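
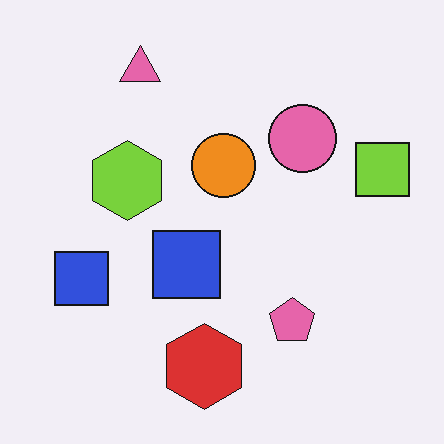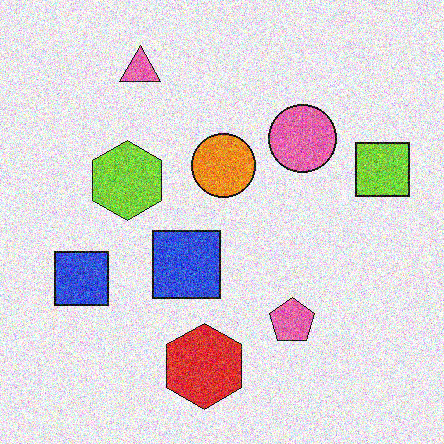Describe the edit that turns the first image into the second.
This is the original image degraded with strong gaussian noise.

Random speckle covers the whole image, including the flat background.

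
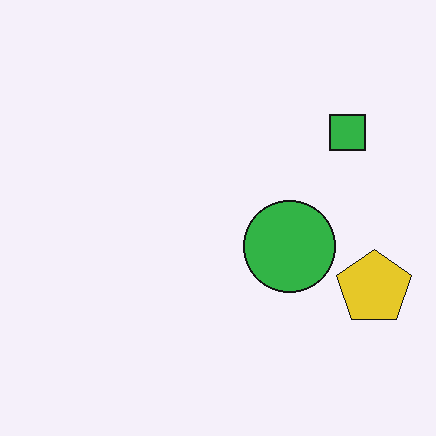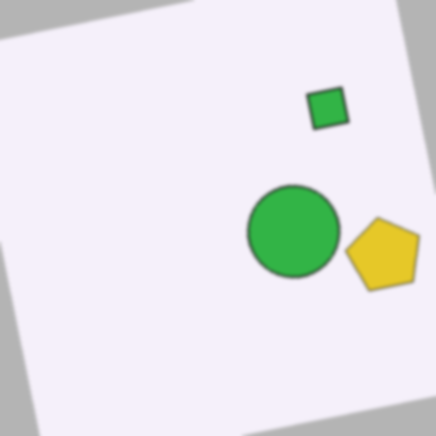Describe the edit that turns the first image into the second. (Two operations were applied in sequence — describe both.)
The image was rotated counter-clockwise by a few degrees, then lightly blurred.

Every shape is tilted by the same angle and the image corners show triangular fill wedges — a whole-image rotation by a non-right angle. Shape edges and outlines are uniformly softened across the whole image.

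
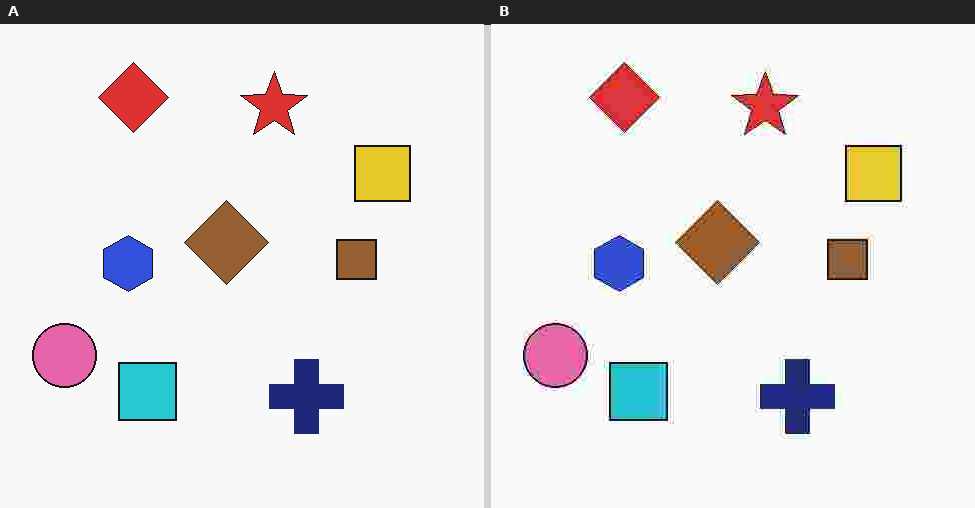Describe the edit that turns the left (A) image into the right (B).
The right (B) image is the left (A) heavily JPEG-compressed with obvious blocking artifacts.

Blocky 8×8 compression artifacts appear around shape edges and the flat background shows ringing — characteristic JPEG degradation.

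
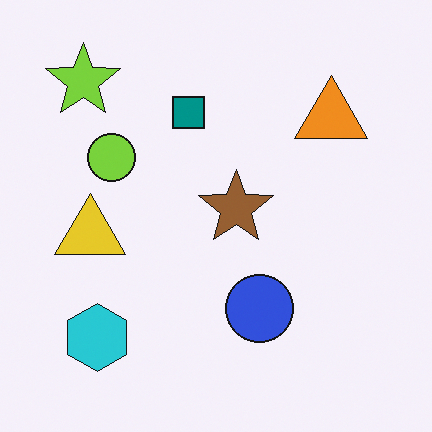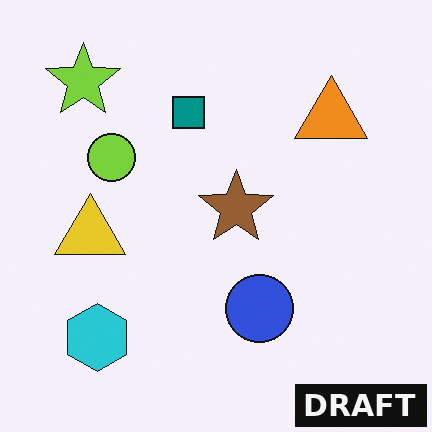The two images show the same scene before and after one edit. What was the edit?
The second image is the first watermarked with the text "DRAFT" in the lower-right corner.

A dark label reading "DRAFT" appears in the lower-right corner.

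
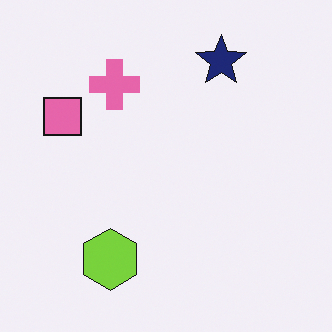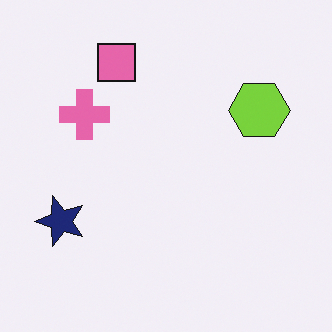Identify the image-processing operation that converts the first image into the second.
The image was transposed (reflected across the top-left ↔ bottom-right diagonal).

Shapes have swapped their row and column positions — what was in the top-right is now in the bottom-left — a diagonal reflection.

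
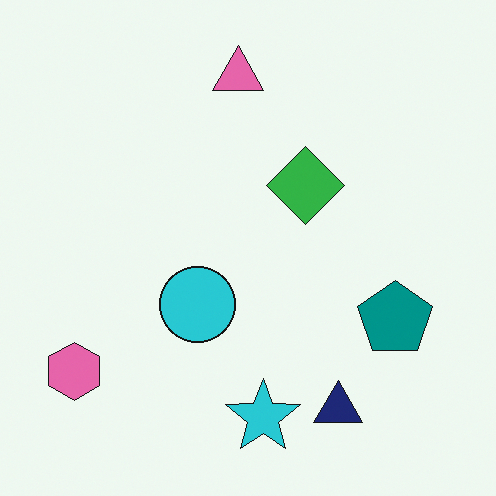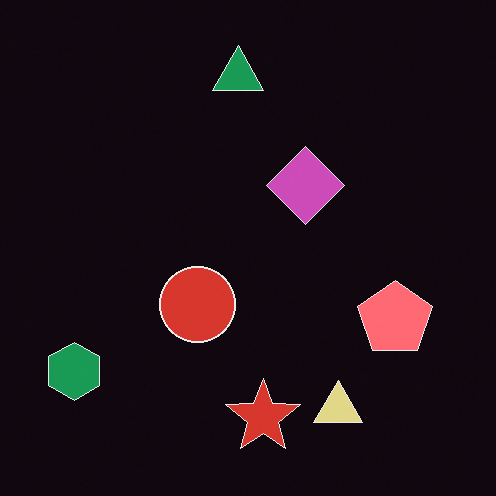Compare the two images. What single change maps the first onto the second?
The image was color-inverted (negative).

The light background has become dark and every shape's color is its complement — a photographic negative.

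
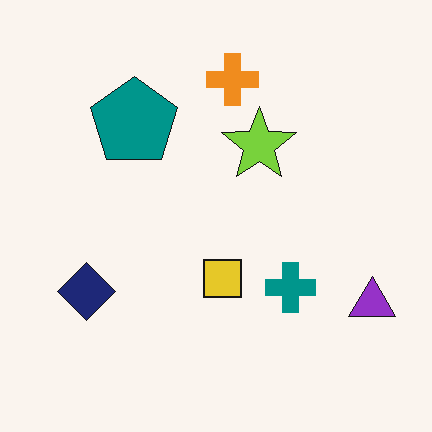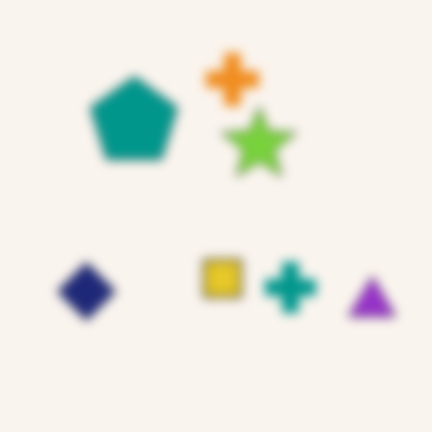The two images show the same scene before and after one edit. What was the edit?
The second image is the first strongly gaussian-blurred.

Shape edges and outlines are uniformly softened across the whole image.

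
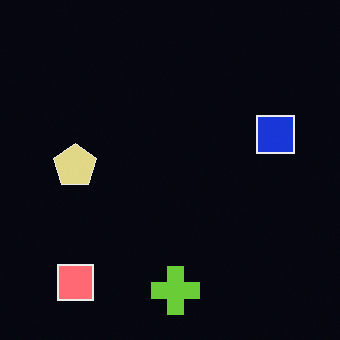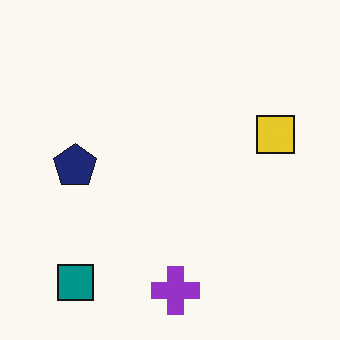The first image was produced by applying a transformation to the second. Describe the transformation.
It was color-inverted (negative).

The light background has become dark and every shape's color is its complement — a photographic negative.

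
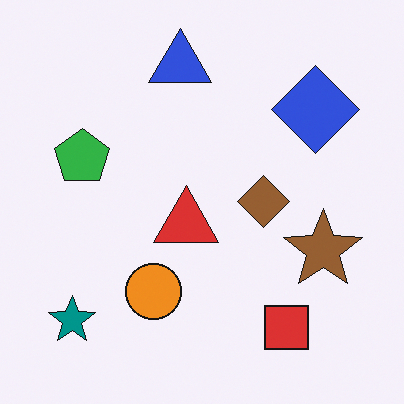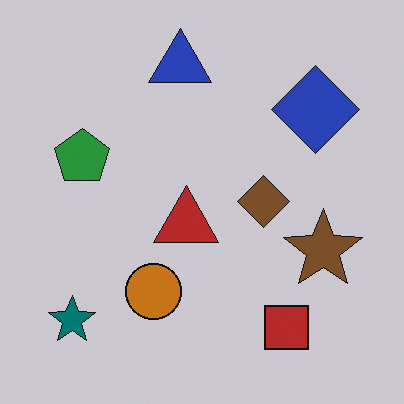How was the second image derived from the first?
The image was darkened a little.

Every pixel — background and shapes alike — is uniformly darkened.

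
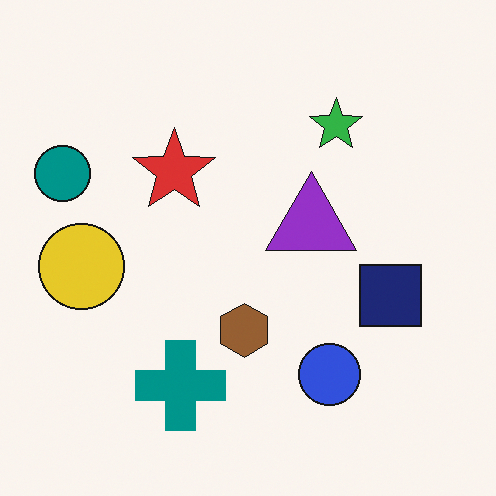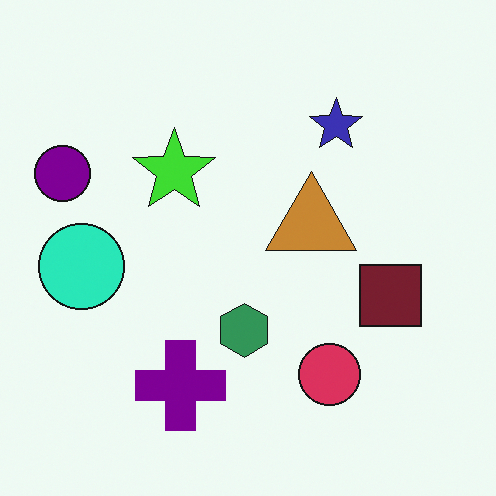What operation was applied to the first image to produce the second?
The image was hue-shifted by a moderate amount.

Every shape's color has rotated by the same amount around the hue wheel — a uniform hue shift.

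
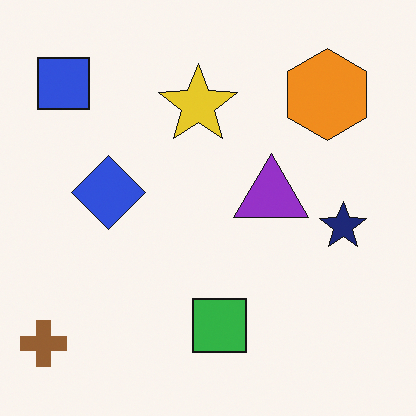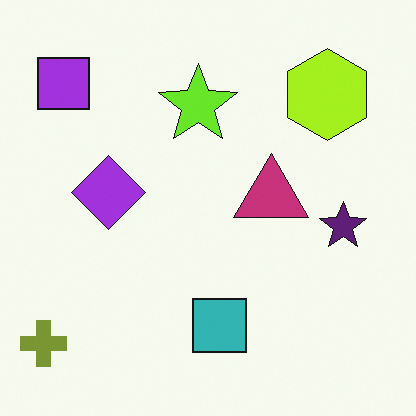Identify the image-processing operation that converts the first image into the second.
It was hue-shifted slightly.

Every shape's color has rotated by the same amount around the hue wheel — a uniform hue shift.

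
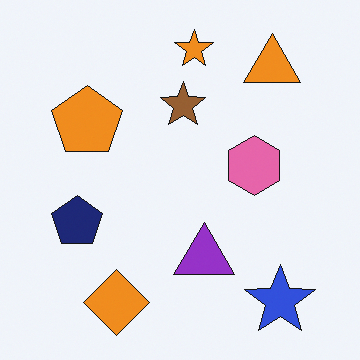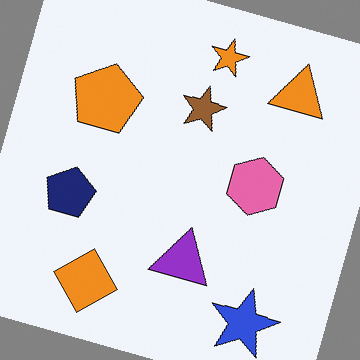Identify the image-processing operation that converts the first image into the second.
Rotated clockwise by a clearly visible amount.

Every shape is tilted by the same angle and the image corners show triangular fill wedges — a whole-image rotation by a non-right angle.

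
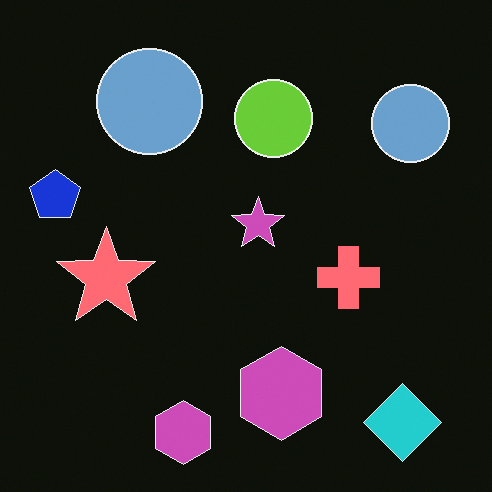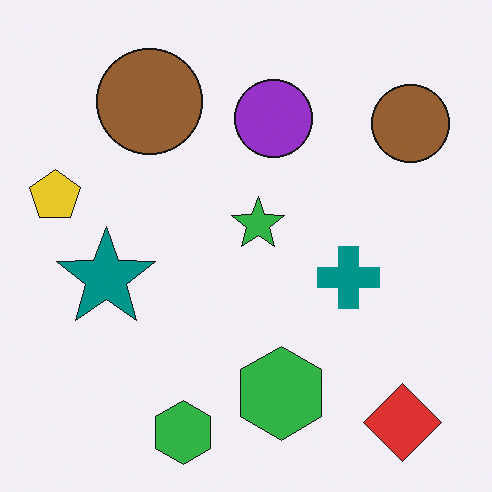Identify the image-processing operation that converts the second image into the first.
The first image is the second color-inverted (negative).

The light background has become dark and every shape's color is its complement — a photographic negative.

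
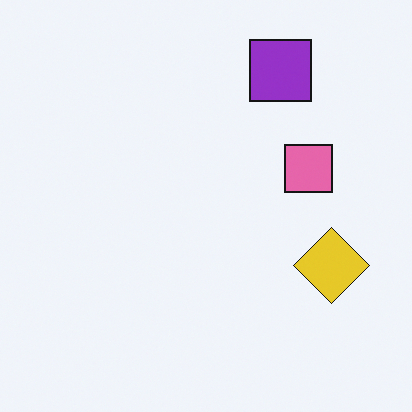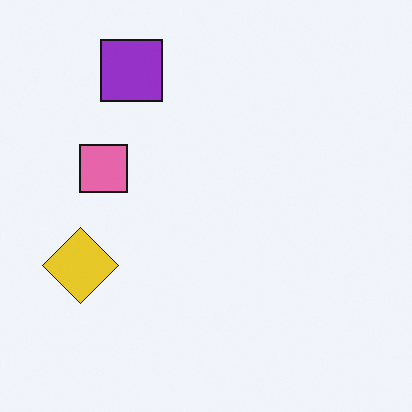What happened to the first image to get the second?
The transformation is: flipped horizontally (left ↔ right).

The yellow diamond is in the right of the first image and the left of the second — shapes on opposite sides of the vertical midline have swapped in a mirror flip.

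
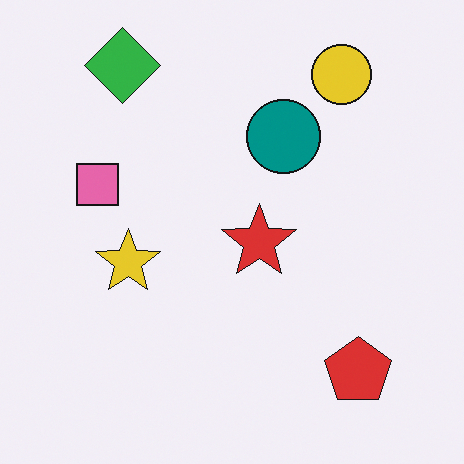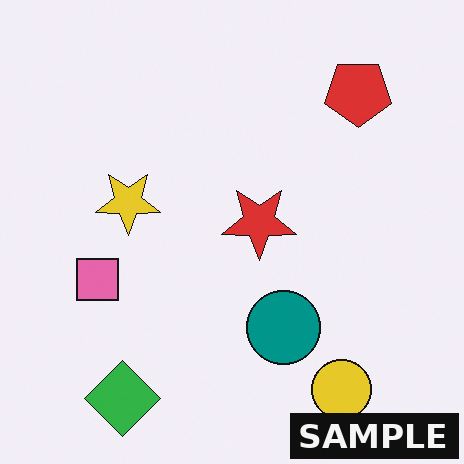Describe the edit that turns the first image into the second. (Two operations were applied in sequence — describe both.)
This is the original image flipped vertically (top ↔ bottom), then watermarked with the text "SAMPLE" in the lower-right corner.

The green diamond is in the top-left of the first image and the bottom-left of the second — shapes on opposite sides of the horizontal midline have swapped in a mirror flip. A dark label reading "SAMPLE" appears in the lower-right corner.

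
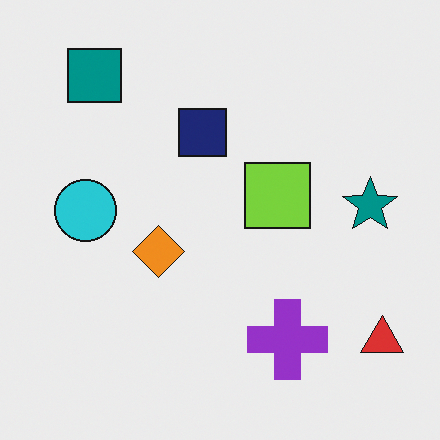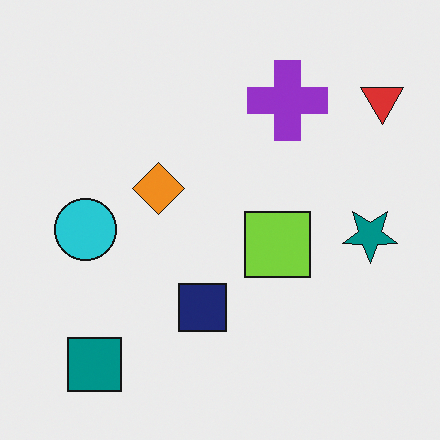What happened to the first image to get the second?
Flipped vertically (top ↔ bottom).

The teal square is in the top-left of the first image and the bottom-left of the second — shapes on opposite sides of the horizontal midline have swapped in a mirror flip.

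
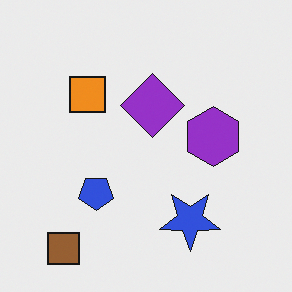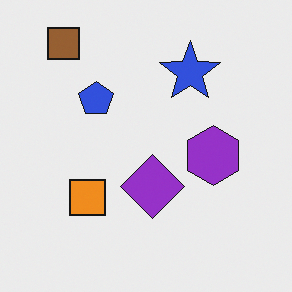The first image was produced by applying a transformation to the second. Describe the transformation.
It was flipped vertically (top ↔ bottom).

The brown square is in the top-left of the second image and the bottom-left of the first — shapes on opposite sides of the horizontal midline have swapped in a mirror flip.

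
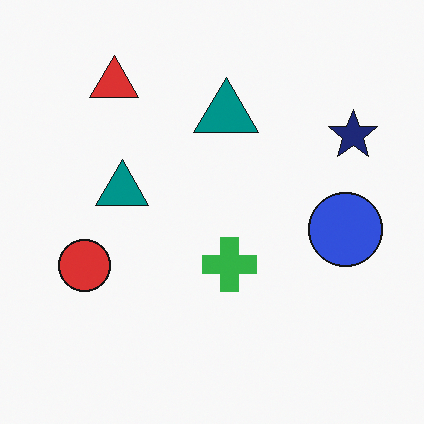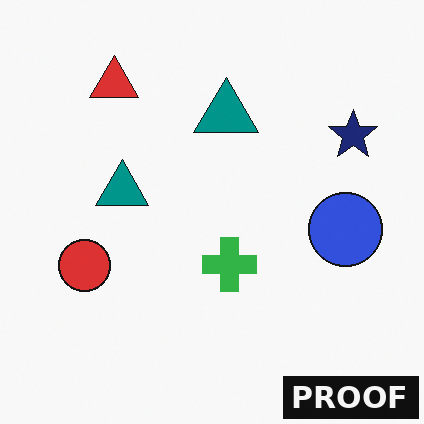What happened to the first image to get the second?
The second image is the first watermarked with the text "PROOF" in the lower-right corner.

A dark label reading "PROOF" appears in the lower-right corner.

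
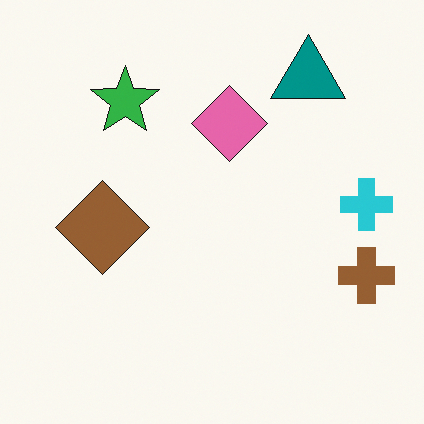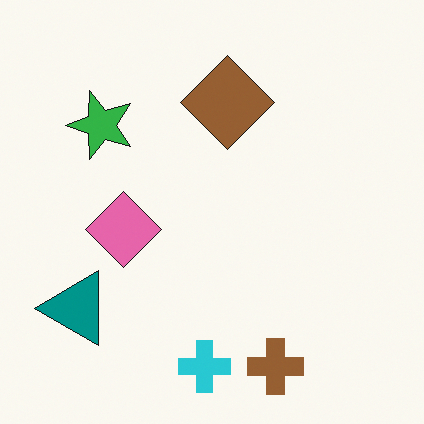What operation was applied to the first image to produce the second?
This is the original image transposed (reflected across the top-left ↔ bottom-right diagonal).

Shapes have swapped their row and column positions — what was in the top-right is now in the bottom-left — a diagonal reflection.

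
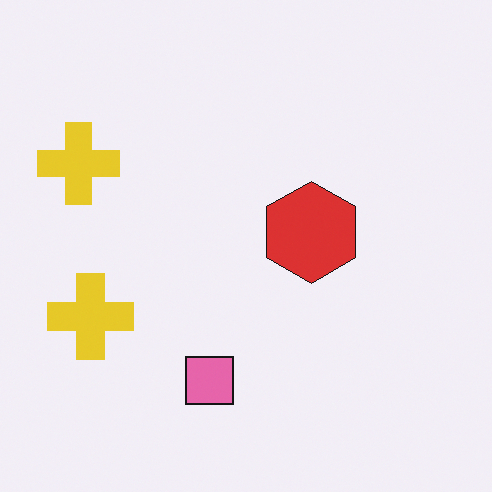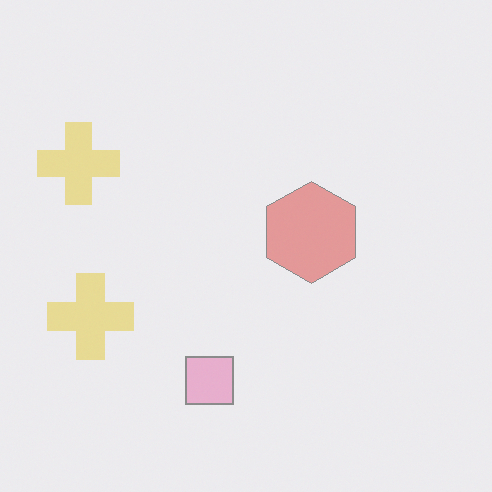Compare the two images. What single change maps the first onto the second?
The second image is the first washed out (contrast reduced).

Tones are pushed toward mid-grey across the whole image — a global contrast change.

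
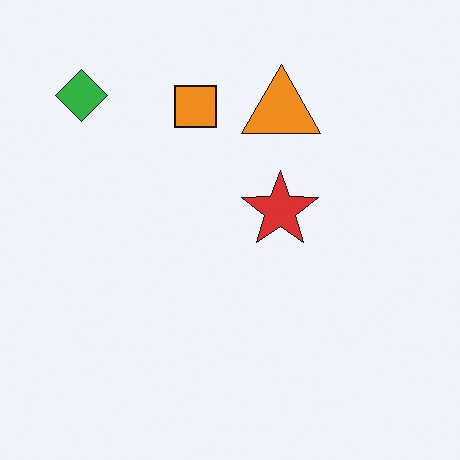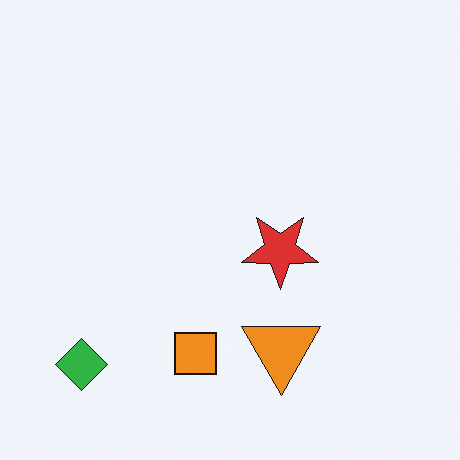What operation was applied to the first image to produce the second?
Flipped vertically (top ↔ bottom).

The green diamond is in the top-left of the first image and the bottom-left of the second — shapes on opposite sides of the horizontal midline have swapped in a mirror flip.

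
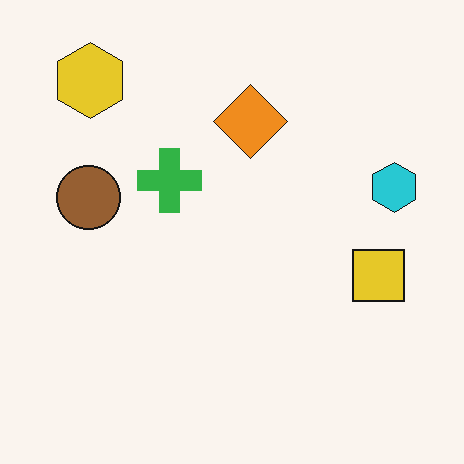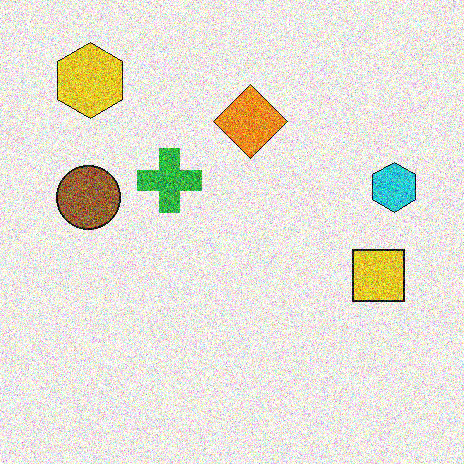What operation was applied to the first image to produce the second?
The second image is the first degraded with a thick layer of grain.

Random speckle covers the whole image, including the flat background.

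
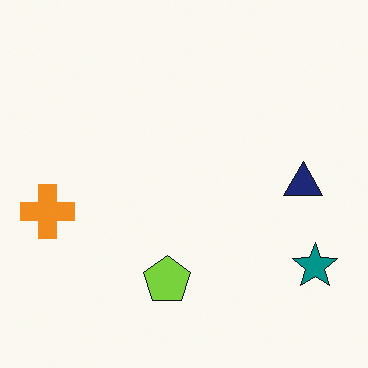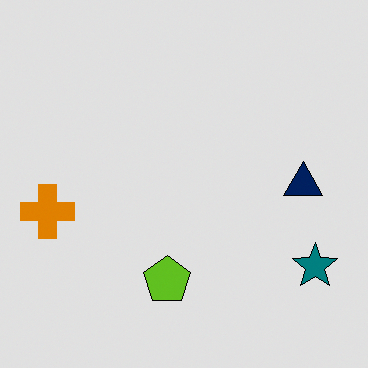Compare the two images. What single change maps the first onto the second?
The second image is the first posterized to a reduced palette.

Each flat color has snapped to a coarser quantized level — most visibly, the near-white background has dropped to a flat grey.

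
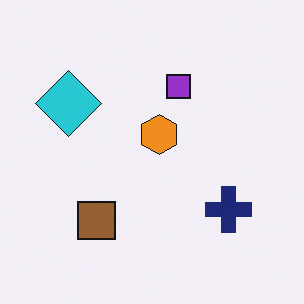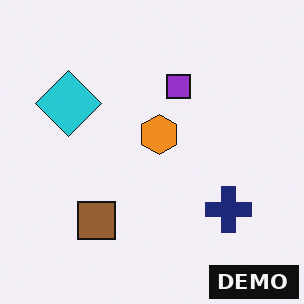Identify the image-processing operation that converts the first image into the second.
Watermarked with the text "DEMO" in the lower-right corner.

A dark label reading "DEMO" appears in the lower-right corner.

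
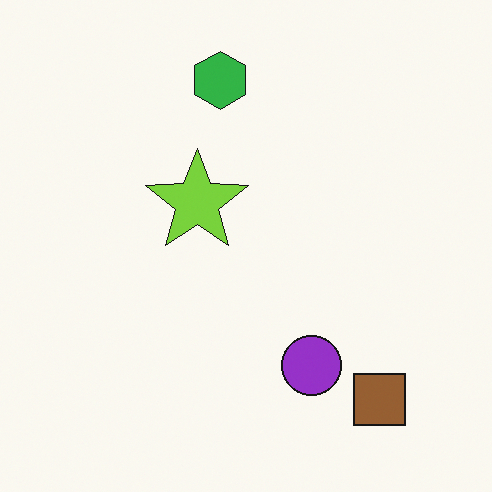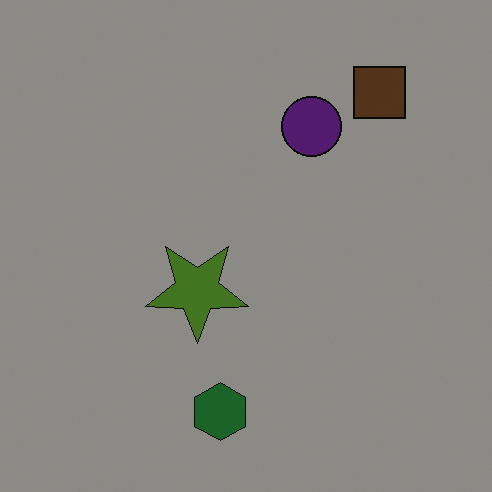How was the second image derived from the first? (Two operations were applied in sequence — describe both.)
The transformation is: flipped vertically (top ↔ bottom), then darkened a lot.

The green hexagon is in the top of the first image and the bottom of the second — shapes on opposite sides of the horizontal midline have swapped in a mirror flip. Every pixel — background and shapes alike — is uniformly darkened.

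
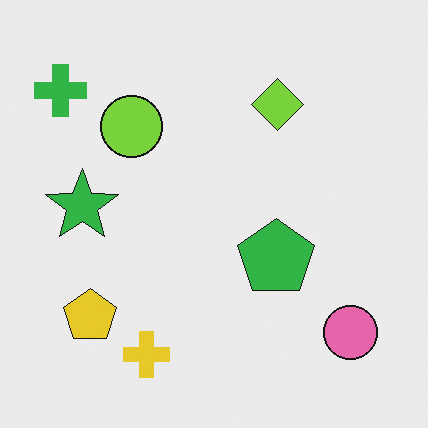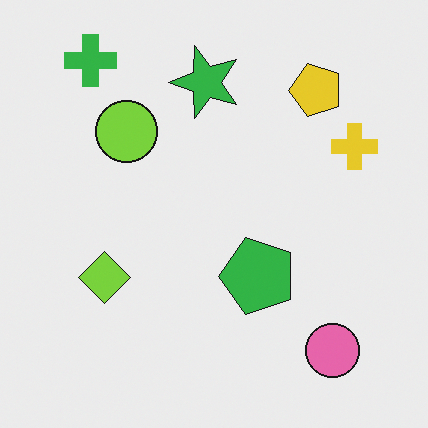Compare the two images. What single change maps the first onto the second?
The transformation is: transposed (reflected across the top-left ↔ bottom-right diagonal).

Shapes have swapped their row and column positions — what was in the top-right is now in the bottom-left — a diagonal reflection.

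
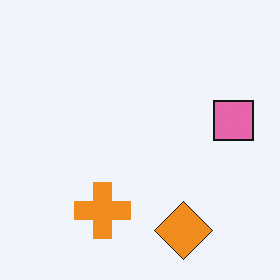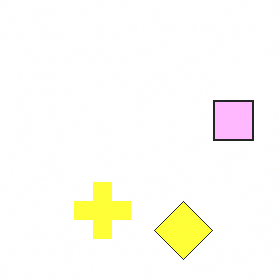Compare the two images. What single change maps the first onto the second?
The second image is the first brightened a lot.

Every pixel — background and shapes alike — is uniformly brightened.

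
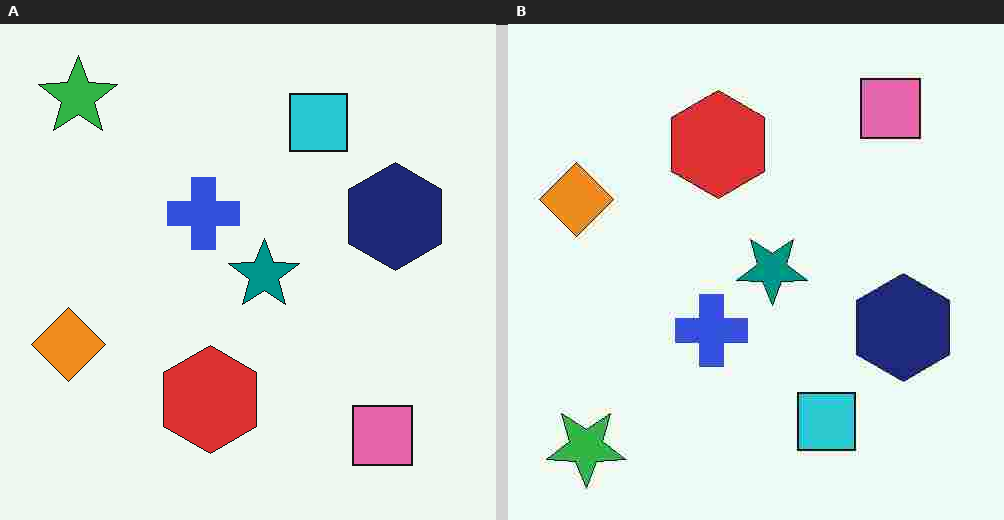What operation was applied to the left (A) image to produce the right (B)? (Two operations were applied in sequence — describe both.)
It was degraded with heavy JPEG compression, then flipped vertically (top ↔ bottom).

Blocky 8×8 compression artifacts appear around shape edges and the flat background shows ringing — characteristic JPEG degradation. The green star is in the top-left of the left (A) image and the bottom-left of the right (B) — shapes on opposite sides of the horizontal midline have swapped in a mirror flip.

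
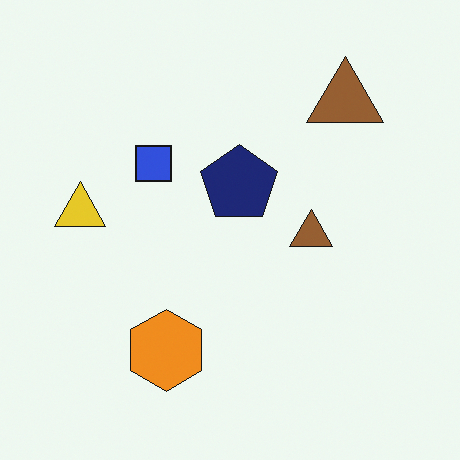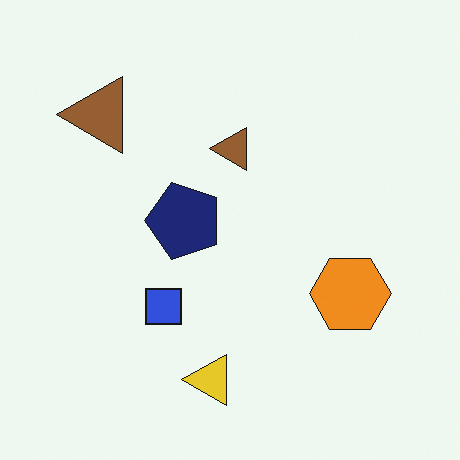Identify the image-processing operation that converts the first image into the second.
It was rotated 90° counter-clockwise.

The yellow triangle sits in the left of the first image and the bottom of the second — consistent with a whole-image 90° counter-clockwise rotation.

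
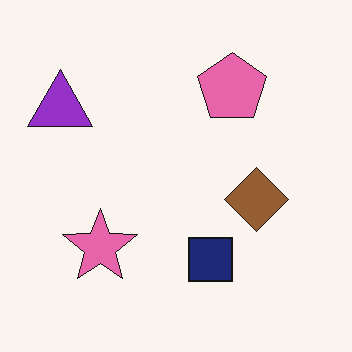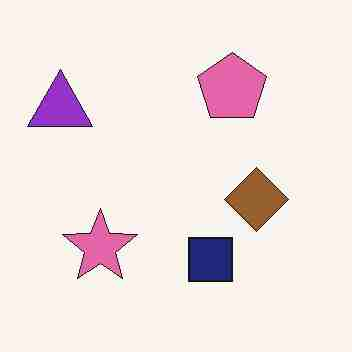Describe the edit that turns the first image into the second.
The second image is the first heavily JPEG-compressed with obvious blocking artifacts.

Blocky 8×8 compression artifacts appear around shape edges and the flat background shows ringing — characteristic JPEG degradation.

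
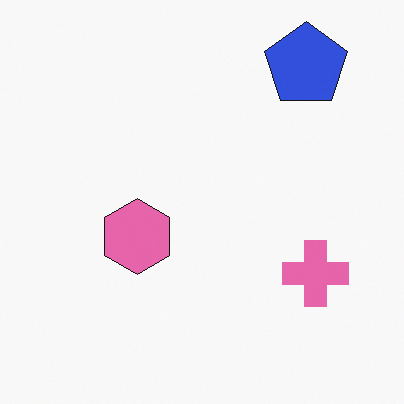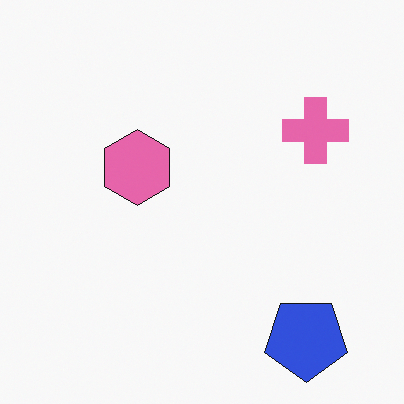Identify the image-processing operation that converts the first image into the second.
The second image is the first flipped vertically (top ↔ bottom).

The blue pentagon is in the top-right of the first image and the bottom-right of the second — shapes on opposite sides of the horizontal midline have swapped in a mirror flip.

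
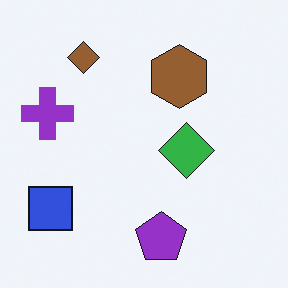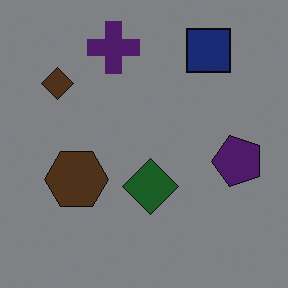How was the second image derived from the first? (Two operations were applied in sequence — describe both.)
The image was transposed (reflected across the top-left ↔ bottom-right diagonal), then noticeably darkened.

Shapes have swapped their row and column positions — what was in the top-right is now in the bottom-left — a diagonal reflection. Every pixel — background and shapes alike — is uniformly darkened.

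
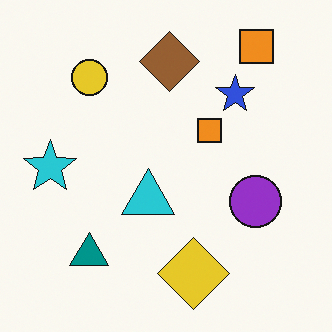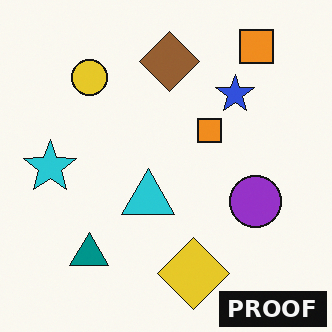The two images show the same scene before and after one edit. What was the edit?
It was watermarked with the text "PROOF" in the lower-right corner.

A dark label reading "PROOF" appears in the lower-right corner.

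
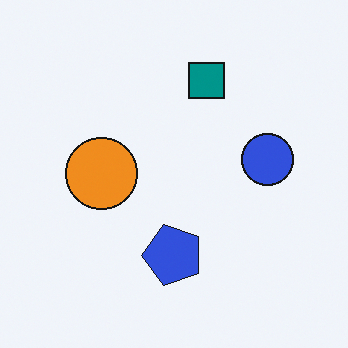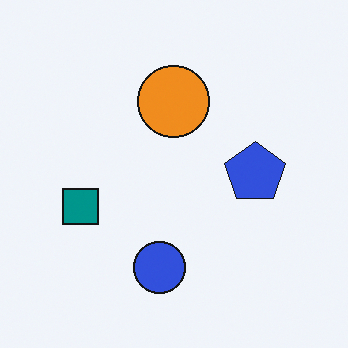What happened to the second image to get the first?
This is the original image transposed (reflected across the top-left ↔ bottom-right diagonal).

Shapes have swapped their row and column positions — what was in the top-right is now in the bottom-left — a diagonal reflection.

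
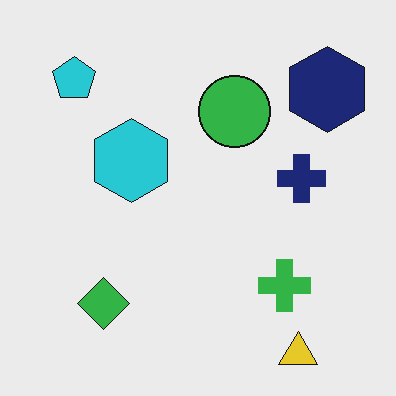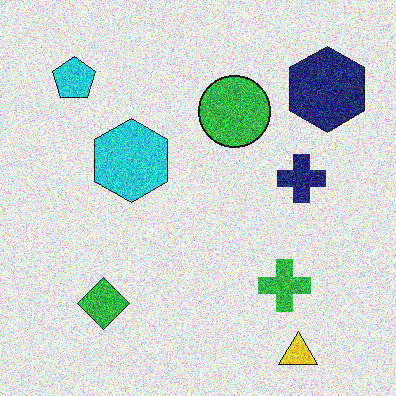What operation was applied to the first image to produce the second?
The transformation is: degraded with heavy additive noise.

Random speckle covers the whole image, including the flat background.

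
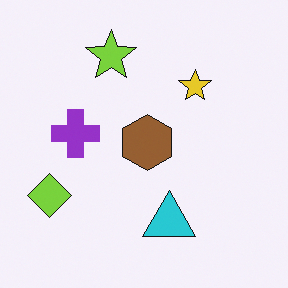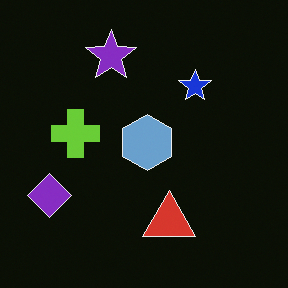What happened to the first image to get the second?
It was color-inverted (negative).

The light background has become dark and every shape's color is its complement — a photographic negative.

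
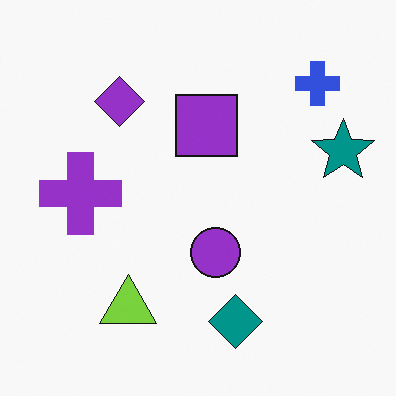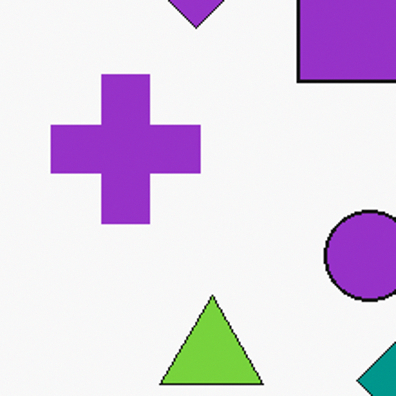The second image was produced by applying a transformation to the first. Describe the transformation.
It was cropped to a noticeably smaller region and rescaled.

The visible shapes are larger and the field of view is narrower; shapes near the original edges may be partly or wholly outside the frame — a crop-and-rescale.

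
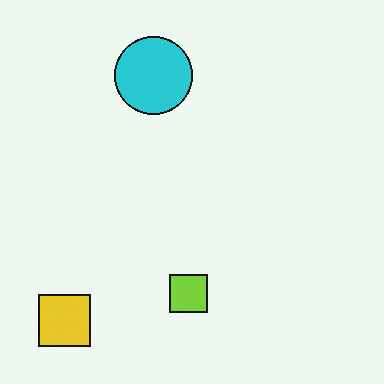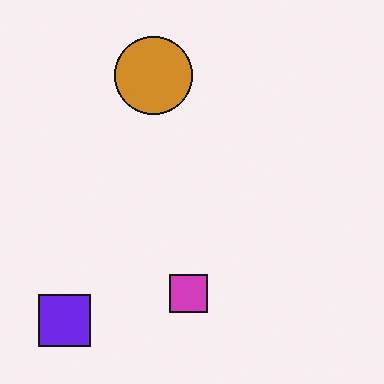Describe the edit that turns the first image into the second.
It was hue-shifted through roughly half the color wheel.

Every shape's color has rotated by the same amount around the hue wheel — a uniform hue shift.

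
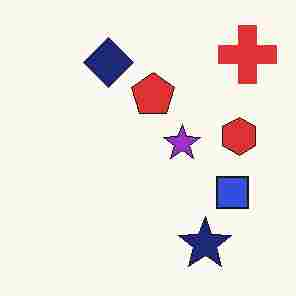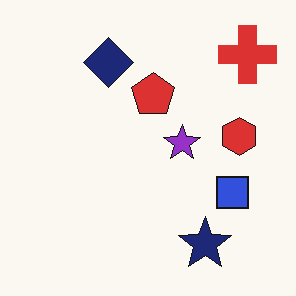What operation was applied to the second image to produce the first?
The first image is the second heavily JPEG-compressed with obvious blocking artifacts.

Blocky 8×8 compression artifacts appear around shape edges and the flat background shows ringing — characteristic JPEG degradation.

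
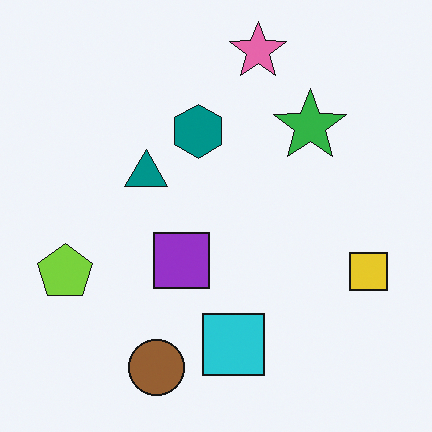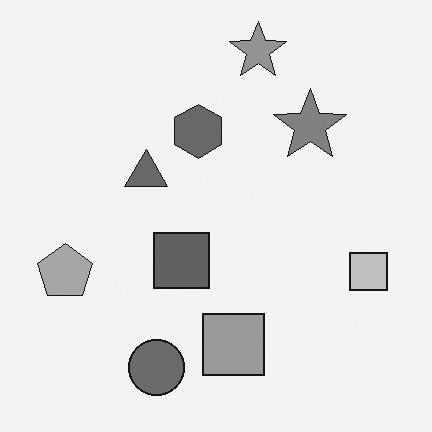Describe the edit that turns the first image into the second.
The second image is the first converted to grayscale.

All color is removed — every shape is now a shade of grey.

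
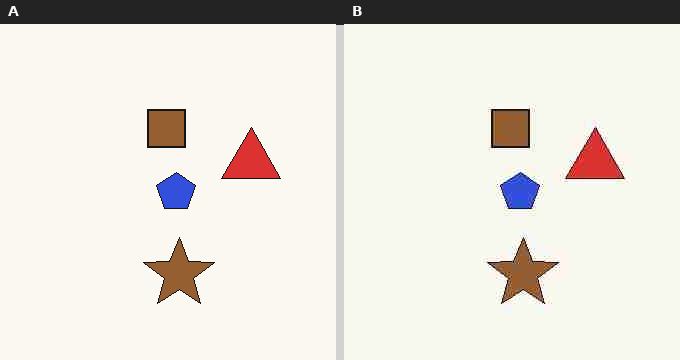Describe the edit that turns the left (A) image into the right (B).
It was heavily JPEG-compressed with obvious blocking artifacts.

Blocky 8×8 compression artifacts appear around shape edges and the flat background shows ringing — characteristic JPEG degradation.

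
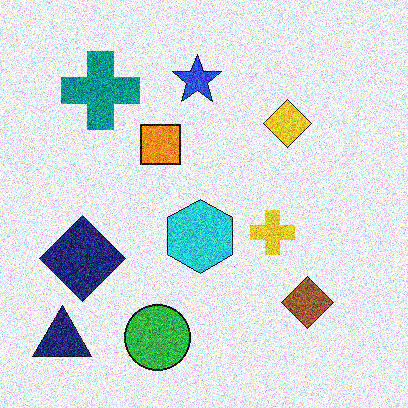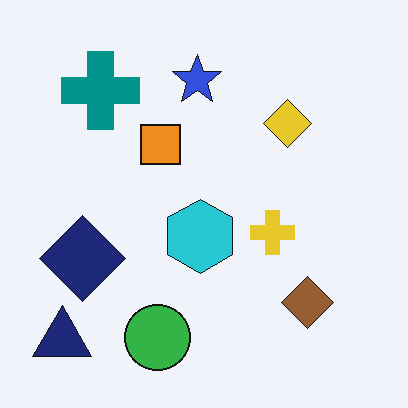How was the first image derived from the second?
The image was degraded with a thick layer of grain.

Random speckle covers the whole image, including the flat background.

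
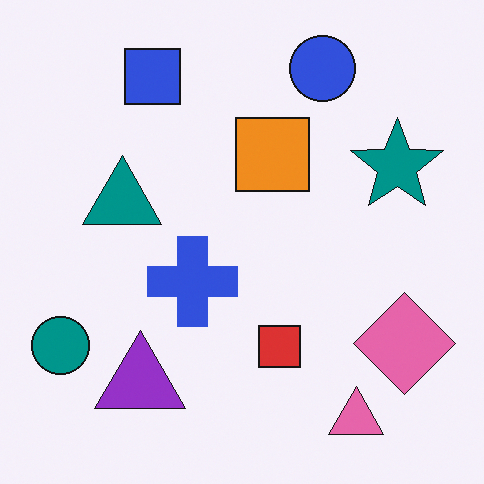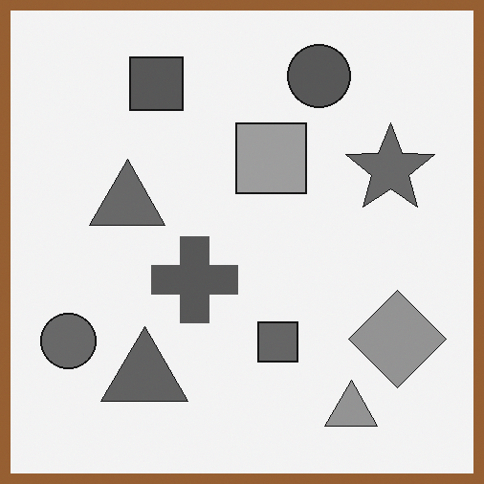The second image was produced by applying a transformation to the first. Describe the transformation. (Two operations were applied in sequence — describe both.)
Converted to grayscale, then framed with a brown border.

All color is removed — every shape is now a shade of grey. A solid brown frame runs around the edge of the second image, with the content slightly shrunk inside it.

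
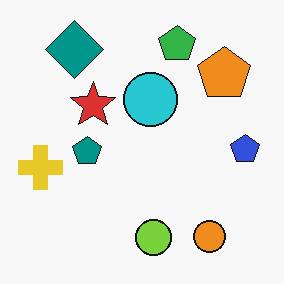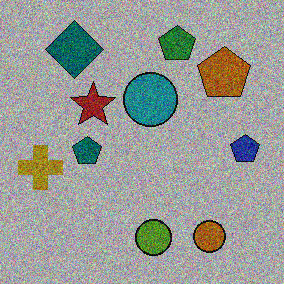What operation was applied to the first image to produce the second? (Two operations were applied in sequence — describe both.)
The image was darkened a lot, then degraded with heavy additive noise.

Every pixel — background and shapes alike — is uniformly darkened. Random speckle covers the whole image, including the flat background.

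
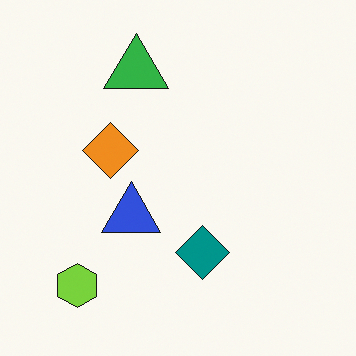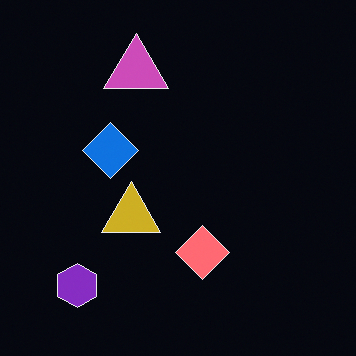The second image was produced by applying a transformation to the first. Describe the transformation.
Color-inverted (negative).

The light background has become dark and every shape's color is its complement — a photographic negative.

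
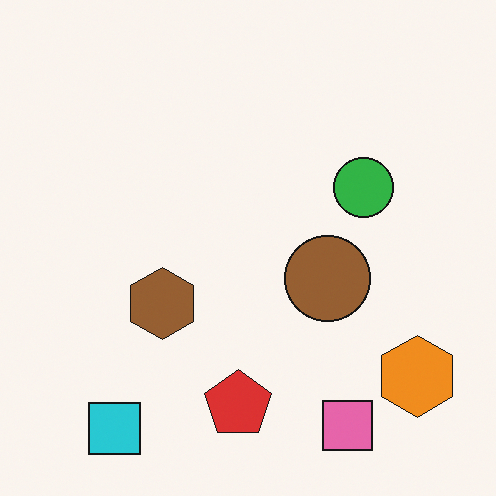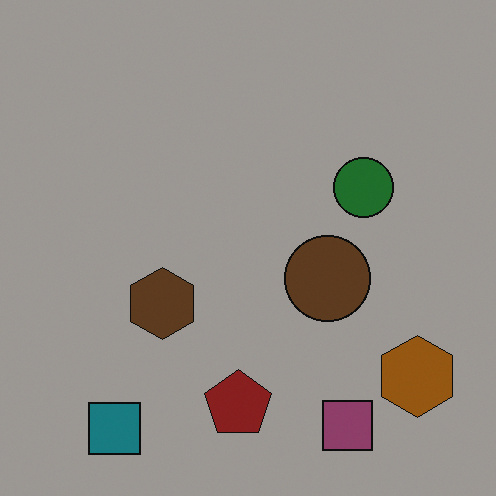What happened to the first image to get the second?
The image was darkened a lot.

Every pixel — background and shapes alike — is uniformly darkened.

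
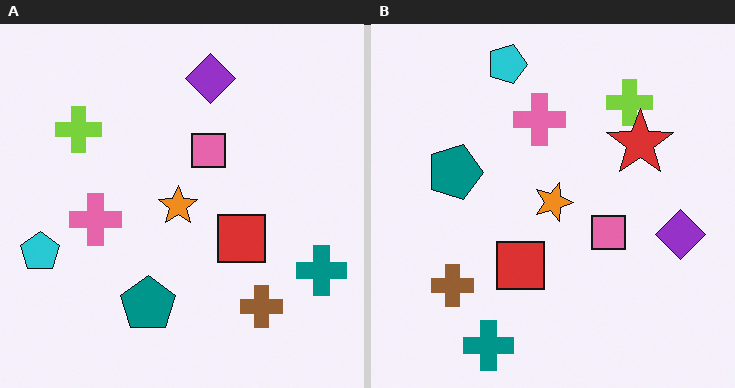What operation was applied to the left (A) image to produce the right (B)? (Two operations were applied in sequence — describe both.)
Rotated 90° clockwise, then overlaid with an additional red star.

The teal cross sits in the bottom-right of the left (A) image and the bottom-left of the right (B) — consistent with a whole-image 90° clockwise rotation. A red star appears in the right (B) image that is absent from the left (A).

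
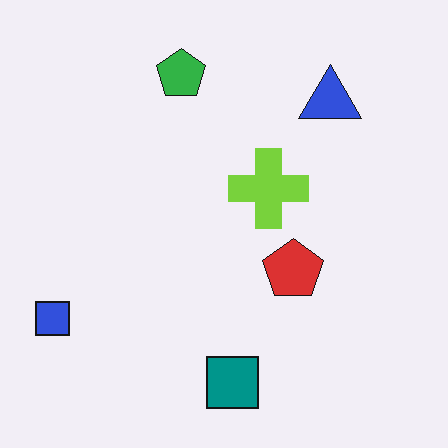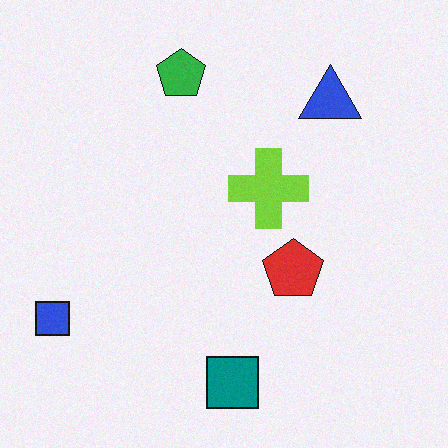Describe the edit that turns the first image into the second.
This is the original image degraded with subtle gaussian noise.

Random speckle covers the whole image, including the flat background.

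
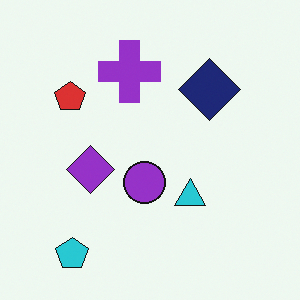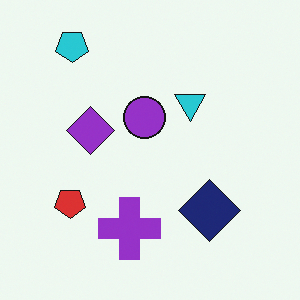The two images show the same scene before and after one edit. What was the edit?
The transformation is: flipped vertically (top ↔ bottom).

The cyan pentagon is in the bottom-left of the first image and the top-left of the second — shapes on opposite sides of the horizontal midline have swapped in a mirror flip.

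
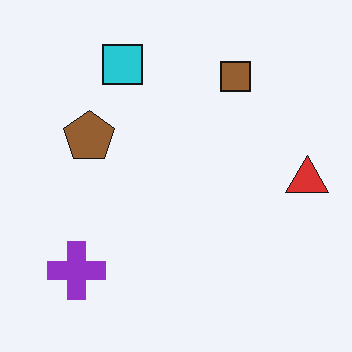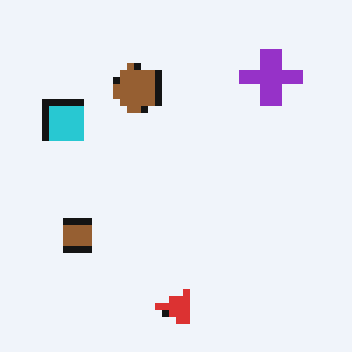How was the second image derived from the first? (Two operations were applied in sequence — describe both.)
It was moderately pixelated, then transposed (reflected across the top-left ↔ bottom-right diagonal).

Shapes are reduced to large square blocks; fine edges and outlines are lost — a downscale-then-upscale (mosaic) effect. Shapes have swapped their row and column positions — what was in the top-right is now in the bottom-left — a diagonal reflection.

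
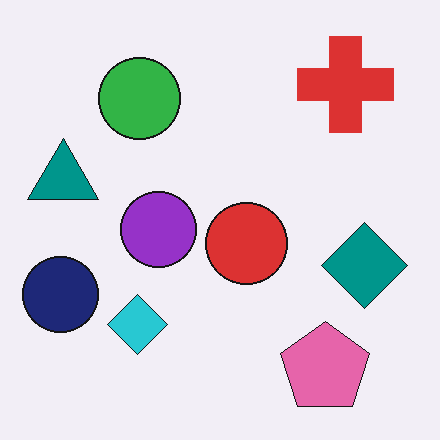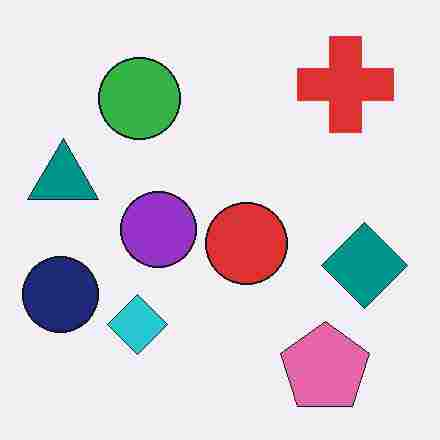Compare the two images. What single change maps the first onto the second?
Degraded with heavy JPEG compression.

Blocky 8×8 compression artifacts appear around shape edges and the flat background shows ringing — characteristic JPEG degradation.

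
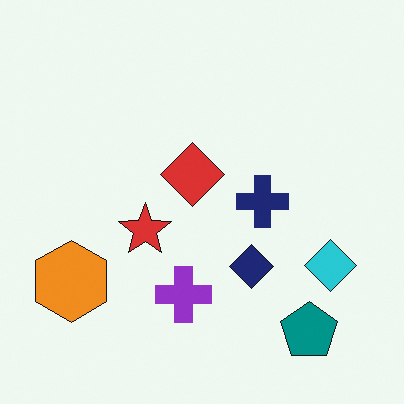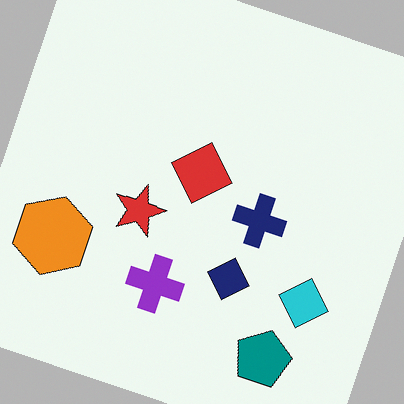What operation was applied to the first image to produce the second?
It was rotated clockwise by a clearly visible amount.

Every shape is tilted by the same angle and the image corners show triangular fill wedges — a whole-image rotation by a non-right angle.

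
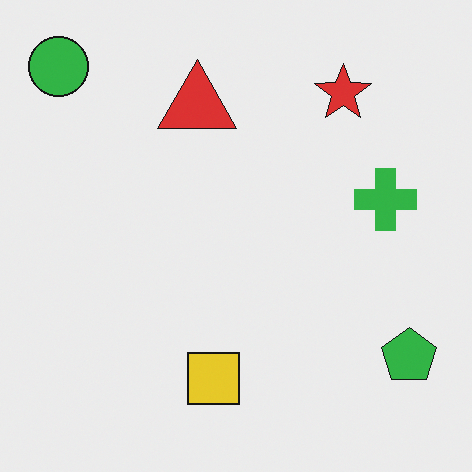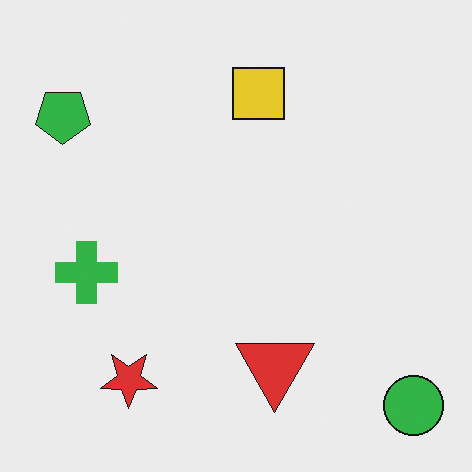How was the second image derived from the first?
It was rotated 180°.

The green circle sits in the top-left of the first image and the bottom-right of the second — consistent with a whole-image 180° rotation.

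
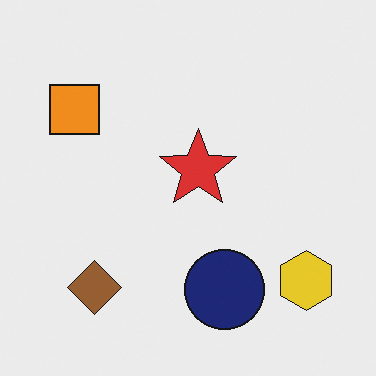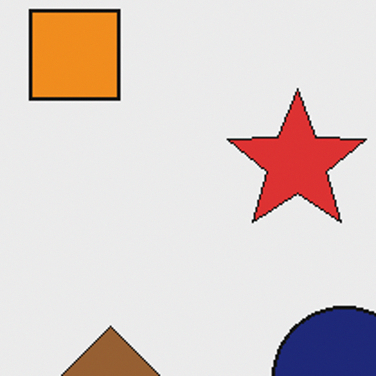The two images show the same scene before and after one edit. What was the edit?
It was cropped to a noticeably smaller region and rescaled.

The visible shapes are larger and the field of view is narrower; shapes near the original edges may be partly or wholly outside the frame — a crop-and-rescale.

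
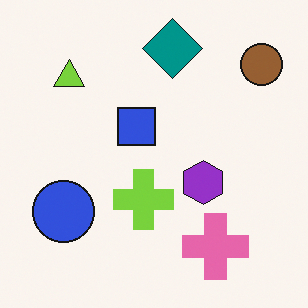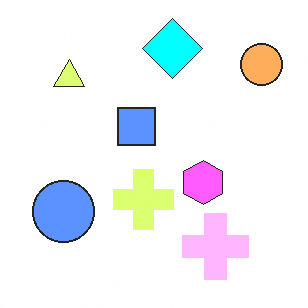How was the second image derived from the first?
This is the original image noticeably brightened.

Every pixel — background and shapes alike — is uniformly brightened.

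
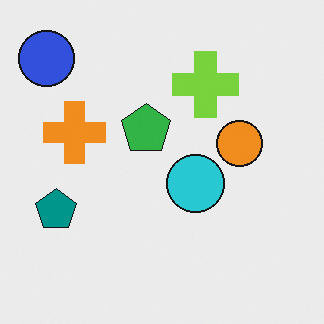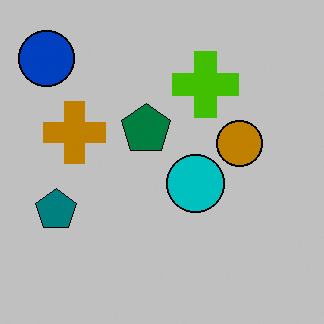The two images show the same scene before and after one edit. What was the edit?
The image was aggressively posterized.

Each flat color has snapped to a coarser quantized level — most visibly, the near-white background has dropped to a flat grey.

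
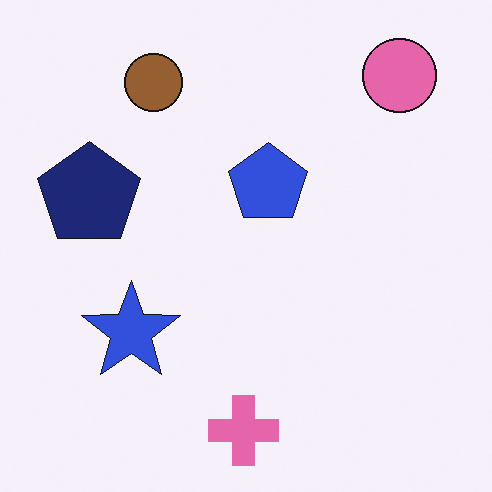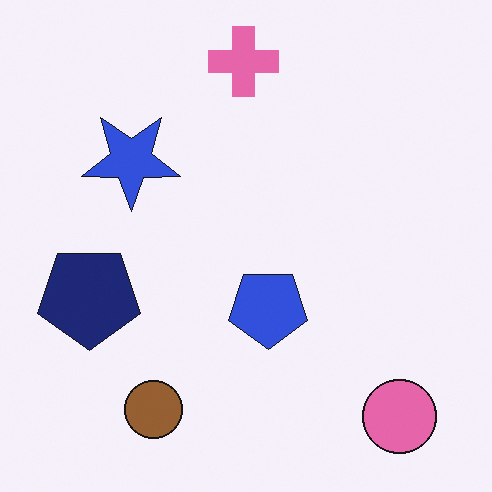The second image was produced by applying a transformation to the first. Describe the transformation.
The second image is the first flipped vertically (top ↔ bottom).

The pink cross is in the bottom of the first image and the top of the second — shapes on opposite sides of the horizontal midline have swapped in a mirror flip.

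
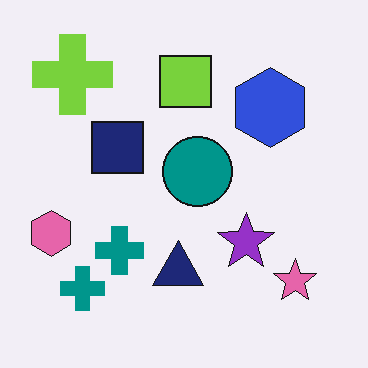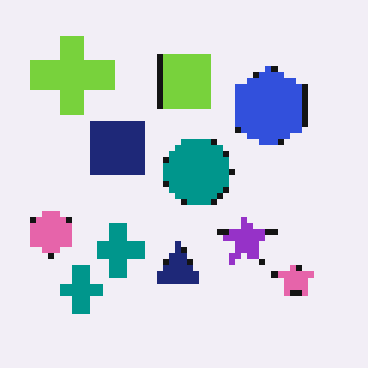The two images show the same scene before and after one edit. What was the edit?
This is the original image moderately pixelated.

Shapes are reduced to large square blocks; fine edges and outlines are lost — a downscale-then-upscale (mosaic) effect.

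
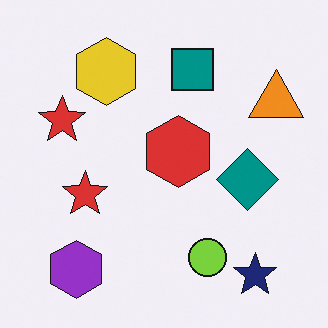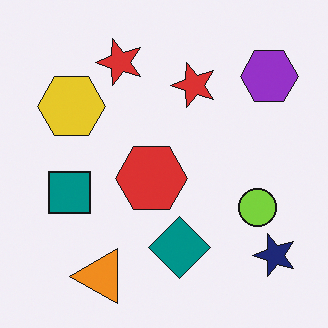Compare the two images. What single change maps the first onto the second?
This is the original image transposed (reflected across the top-left ↔ bottom-right diagonal).

Shapes have swapped their row and column positions — what was in the top-right is now in the bottom-left — a diagonal reflection.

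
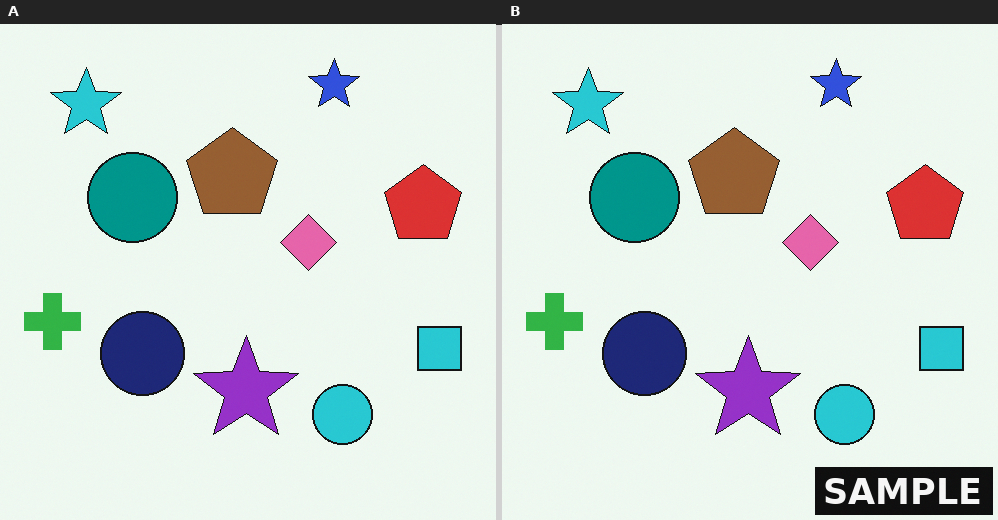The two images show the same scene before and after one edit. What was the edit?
This is the original image watermarked with the text "SAMPLE" in the lower-right corner.

A dark label reading "SAMPLE" appears in the lower-right corner.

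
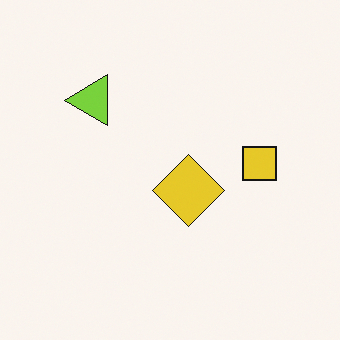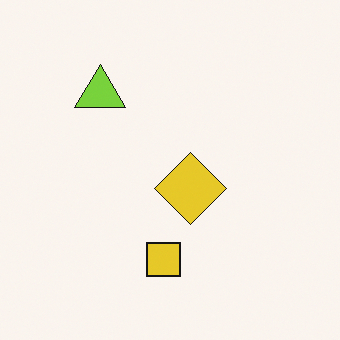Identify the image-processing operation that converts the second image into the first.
Transposed (reflected across the top-left ↔ bottom-right diagonal).

Shapes have swapped their row and column positions — what was in the top-right is now in the bottom-left — a diagonal reflection.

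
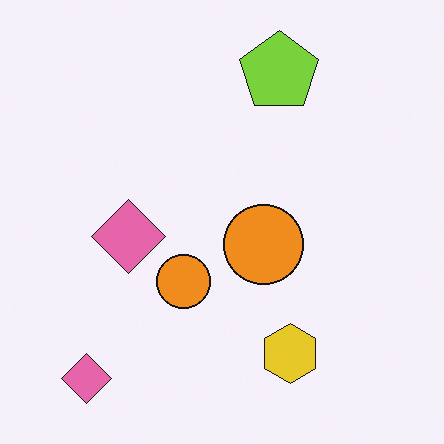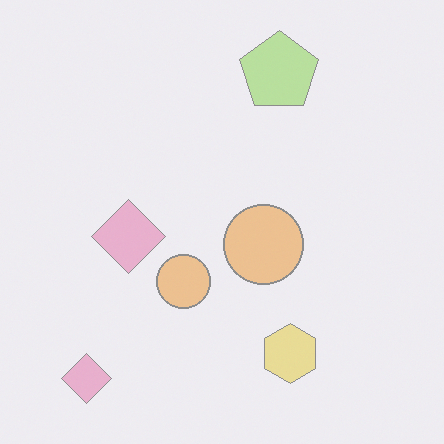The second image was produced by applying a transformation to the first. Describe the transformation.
Washed out (contrast reduced).

Tones are pushed toward mid-grey across the whole image — a global contrast change.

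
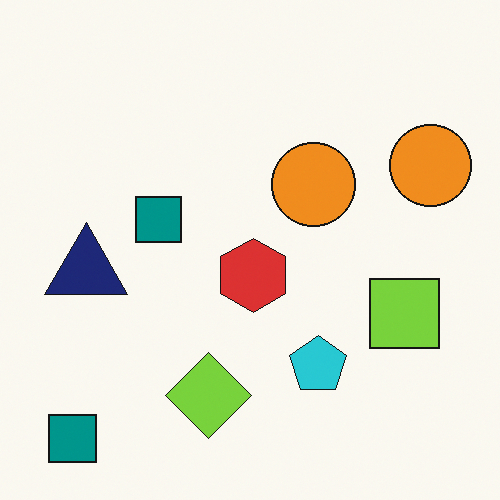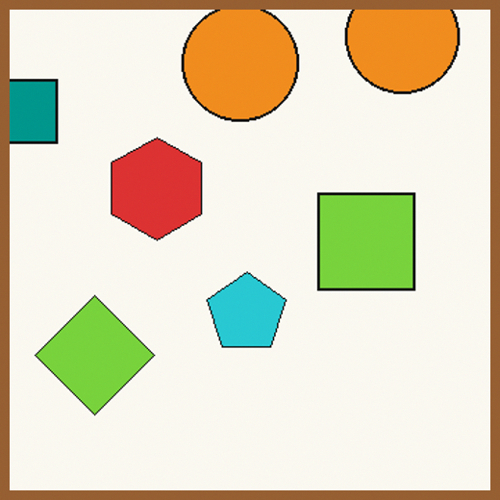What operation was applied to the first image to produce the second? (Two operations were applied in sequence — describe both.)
The second image is the first cropped to a modestly smaller region and rescaled, then framed with a brown border.

The visible shapes are larger and the field of view is narrower; shapes near the original edges may be partly or wholly outside the frame — a crop-and-rescale. A solid brown frame runs around the edge of the second image, with the content slightly shrunk inside it.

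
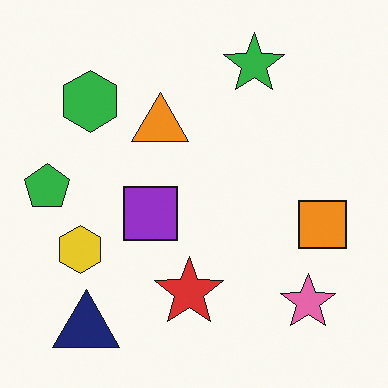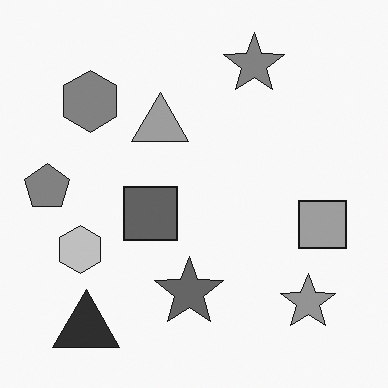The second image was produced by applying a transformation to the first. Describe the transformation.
The image was converted to grayscale.

All color is removed — every shape is now a shade of grey.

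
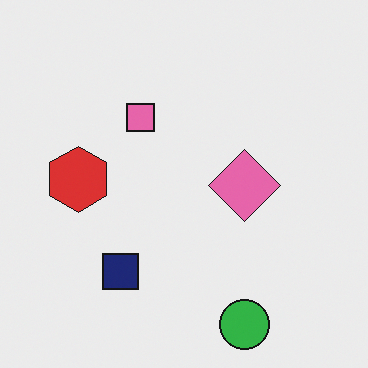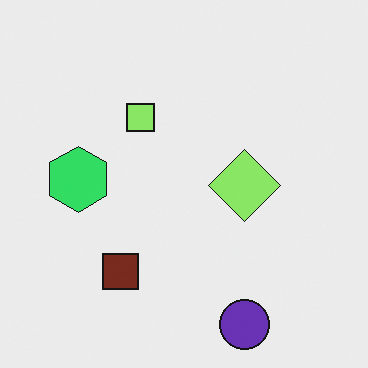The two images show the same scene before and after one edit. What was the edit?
The image was hue-shifted noticeably.

Every shape's color has rotated by the same amount around the hue wheel — a uniform hue shift.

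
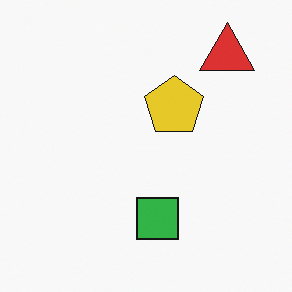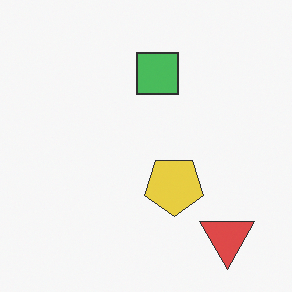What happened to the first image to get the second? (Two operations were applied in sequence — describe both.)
The transformation is: flipped vertically (top ↔ bottom), then given slightly reduced contrast.

The red triangle is in the top-right of the first image and the bottom-right of the second — shapes on opposite sides of the horizontal midline have swapped in a mirror flip. Tones are pushed toward mid-grey across the whole image — a global contrast change.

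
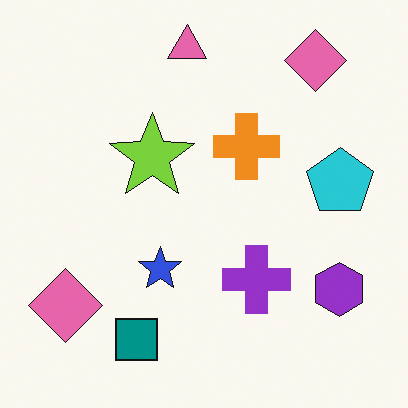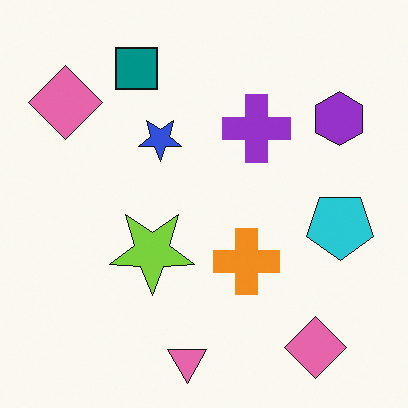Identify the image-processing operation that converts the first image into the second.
The second image is the first flipped vertically (top ↔ bottom).

The pink triangle is in the top of the first image and the bottom of the second — shapes on opposite sides of the horizontal midline have swapped in a mirror flip.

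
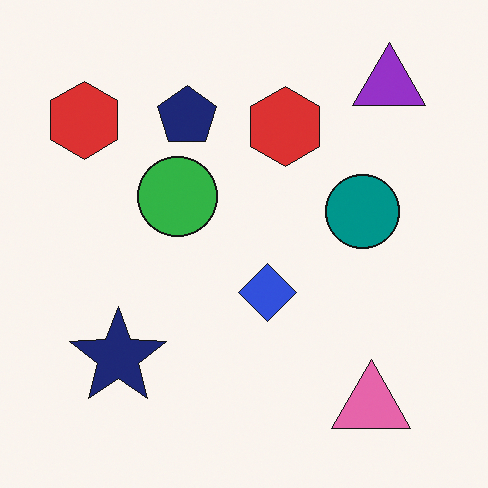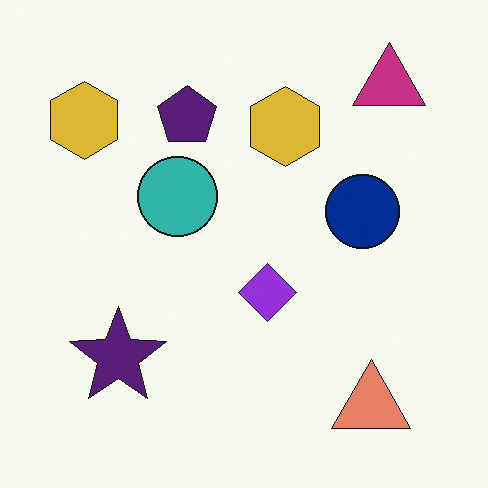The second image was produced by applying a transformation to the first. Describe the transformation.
Hue-shifted by a small amount.

Every shape's color has rotated by the same amount around the hue wheel — a uniform hue shift.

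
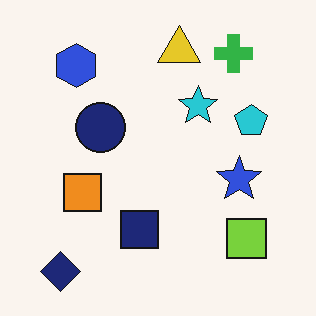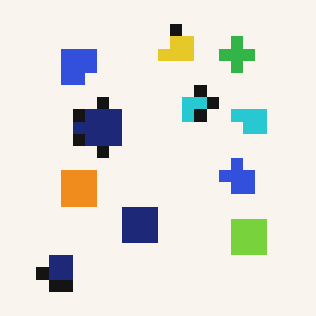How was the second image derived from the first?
The second image is the first coarsely pixelated.

Shapes are reduced to large square blocks; fine edges and outlines are lost — a downscale-then-upscale (mosaic) effect.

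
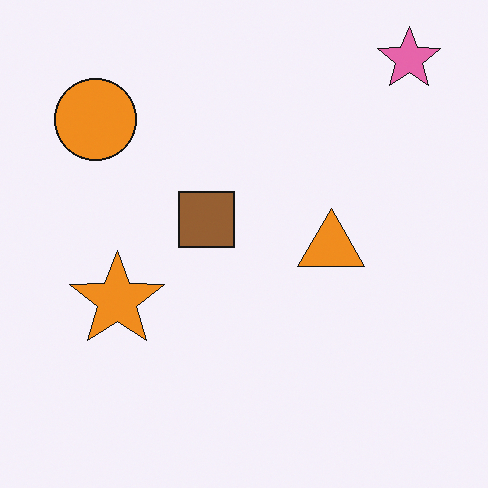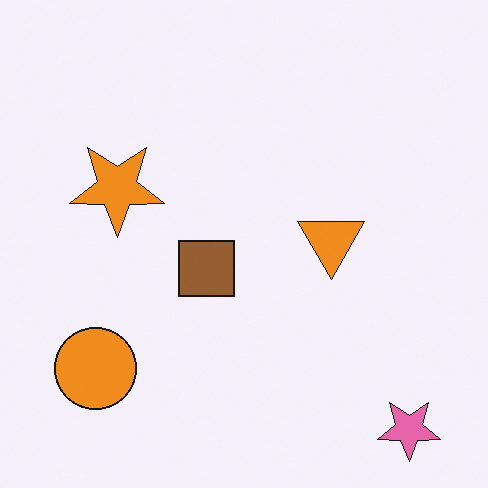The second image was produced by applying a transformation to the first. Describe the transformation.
This is the original image flipped vertically (top ↔ bottom).

The pink star is in the top-right of the first image and the bottom-right of the second — shapes on opposite sides of the horizontal midline have swapped in a mirror flip.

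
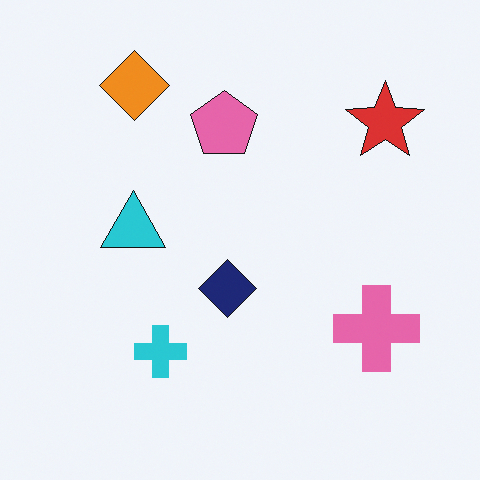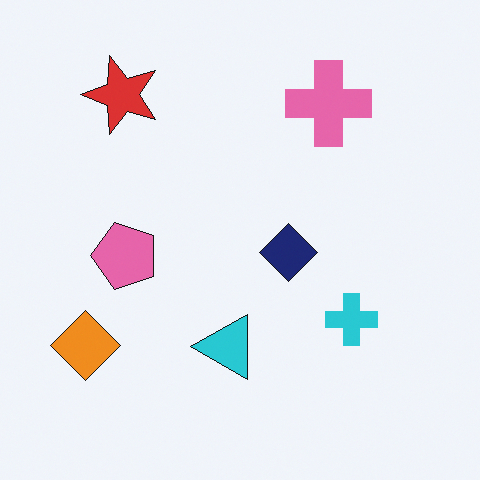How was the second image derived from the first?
This is the original image rotated 90° counter-clockwise.

The orange diamond sits in the top-left of the first image and the bottom-left of the second — consistent with a whole-image 90° counter-clockwise rotation.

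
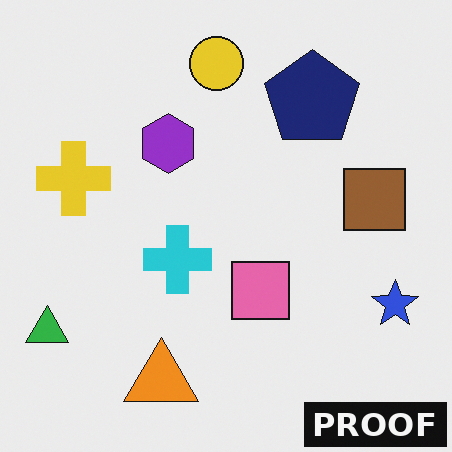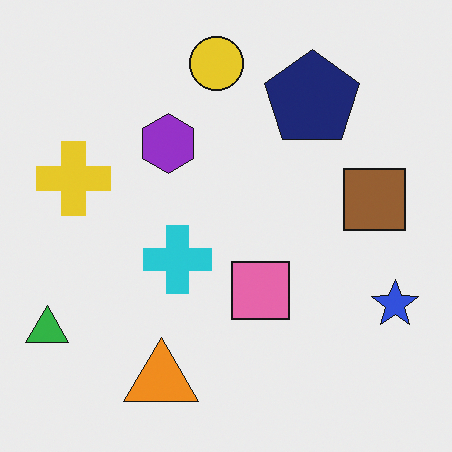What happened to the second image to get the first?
Watermarked with the text "PROOF" in the lower-right corner.

A dark label reading "PROOF" appears in the lower-right corner.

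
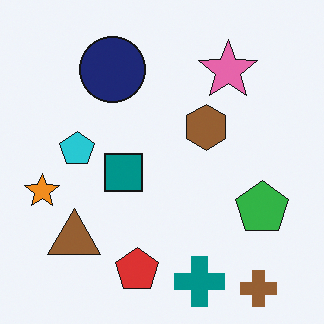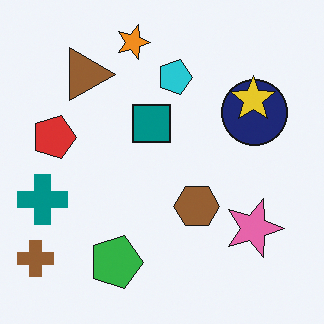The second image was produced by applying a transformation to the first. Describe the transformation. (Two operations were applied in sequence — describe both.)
It was rotated 90° clockwise, then overlaid with an additional yellow star.

The brown cross sits in the bottom-right of the first image and the bottom-left of the second — consistent with a whole-image 90° clockwise rotation. A yellow star appears in the second image that is absent from the first.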